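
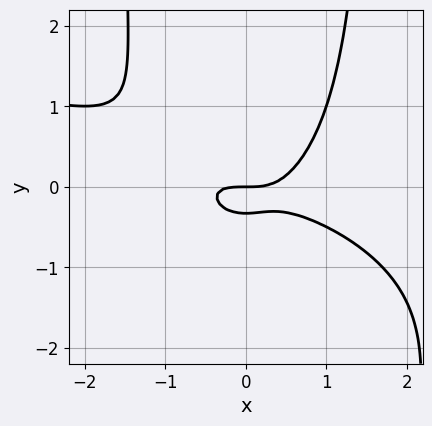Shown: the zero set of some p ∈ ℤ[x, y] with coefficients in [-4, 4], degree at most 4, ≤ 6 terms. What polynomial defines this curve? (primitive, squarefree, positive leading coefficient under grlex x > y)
Degree: no degree-3 curve has this shape, so deg p = 4.
Checking where it meets the axes: it crosses the y-axis at the gridline y = 0; one x-axis crossing is at x = 0.
The integer polynomial consistent with all of this is the stated p.

x^2*y^2 + x^3 + 2*x^2*y - 3*y^2 - y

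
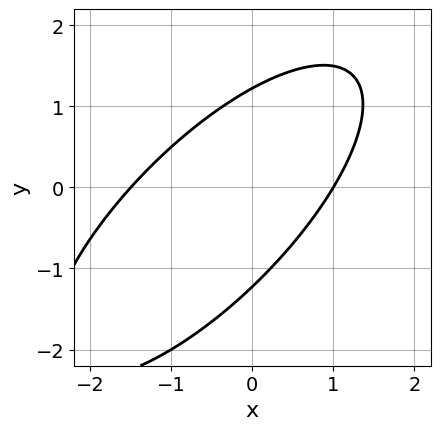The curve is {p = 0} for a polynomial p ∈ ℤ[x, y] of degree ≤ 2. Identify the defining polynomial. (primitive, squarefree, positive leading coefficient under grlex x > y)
(a) Degree: the shape is more complex than any degree-1 curve, so deg p = 2.
(b) Against the integer gridlines: it crosses the x-axis at the gridline x = 1.
(c) Together with the visible shape, these determine p as stated.

2*x^2 - 3*x*y + 2*y^2 + x - 3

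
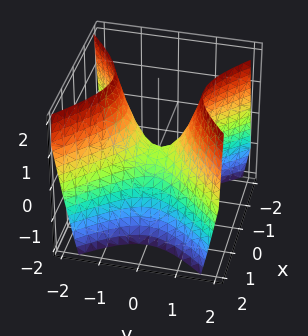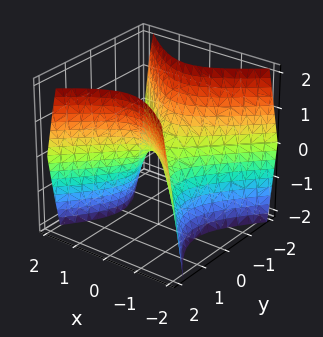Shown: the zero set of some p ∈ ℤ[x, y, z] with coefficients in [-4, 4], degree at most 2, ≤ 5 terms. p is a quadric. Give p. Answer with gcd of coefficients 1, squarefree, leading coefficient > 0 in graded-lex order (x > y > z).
First, deg p = 2. A hyperbolic paraboloid; a quadric.
Next, symmetries: mirror symmetry y ↦ −y ⇒ only even powers of y; the x ↦ −x reflection is a symmetry, so x appears only in even powers.
Next, from the visible intercepts: one x-axis crossing is at x = 0; one y-axis crossing is at y = 0; it crosses the z-axis at the gridline z = 0.
Finally, these observations pin down the coefficients.

3*x^2 - 3*y^2 + 2*z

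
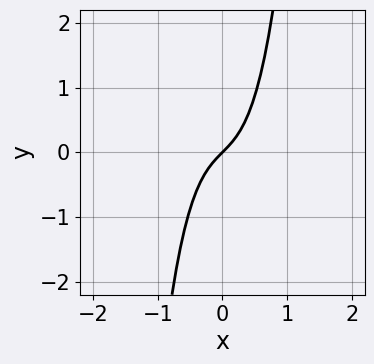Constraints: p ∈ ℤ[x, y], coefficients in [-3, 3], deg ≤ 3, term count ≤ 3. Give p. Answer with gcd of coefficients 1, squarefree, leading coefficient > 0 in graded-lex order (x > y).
3*x^3 + x - y

(a) The degree is 3 — a generic line meets the curve in up to 3 points.
(b) From the axis intercepts and sections: it meets the x-axis at x = 0 (among the integer gridlines); it crosses the y-axis at the gridline y = 0.
(c) Solving for integer coefficients yields p as stated.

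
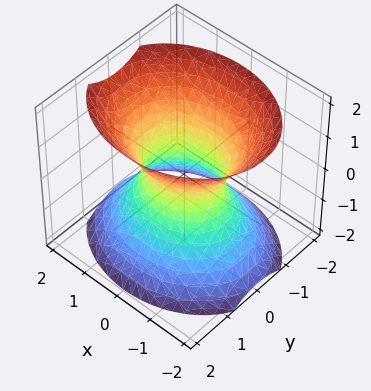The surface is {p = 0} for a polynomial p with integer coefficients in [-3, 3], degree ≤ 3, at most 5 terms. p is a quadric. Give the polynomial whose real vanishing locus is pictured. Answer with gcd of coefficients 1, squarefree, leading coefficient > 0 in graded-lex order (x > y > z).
2*x^2 + 3*y^2 - 2*z^2 - 2

1. deg p = 2.
2. Symmetries: mirror symmetry x ↦ −x ⇒ only even powers of x; the z ↦ −z reflection is a symmetry, so z appears only in even powers; it's symmetric under y → −y, forcing even powers of y.
3. Against the integer gridlines: the surface avoids every integer z-axis point in the box; the x-axis gridline crossings are at x ∈ {-1, 1}.
4. Fitting integer coefficients to these (and the overall shape) gives p.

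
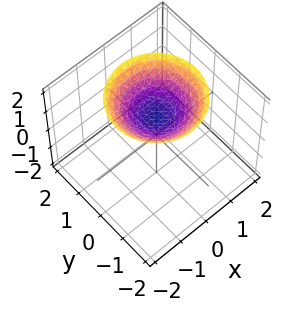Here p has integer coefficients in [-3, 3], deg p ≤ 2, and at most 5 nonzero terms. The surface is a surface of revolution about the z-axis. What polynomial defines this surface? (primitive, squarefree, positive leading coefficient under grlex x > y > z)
x^2 + y^2 - 2*z + 2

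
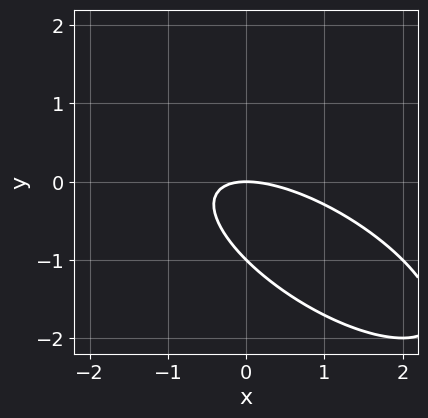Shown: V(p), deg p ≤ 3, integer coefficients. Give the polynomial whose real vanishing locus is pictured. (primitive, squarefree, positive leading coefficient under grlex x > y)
x^2 + 2*x*y + 2*y^2 + 2*y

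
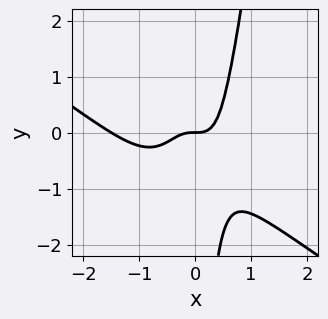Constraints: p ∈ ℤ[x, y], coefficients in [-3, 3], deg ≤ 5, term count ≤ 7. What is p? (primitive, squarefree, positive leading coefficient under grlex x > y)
2*x^4 + 3*x^3*y + 3*x^3 - x*y^2 - y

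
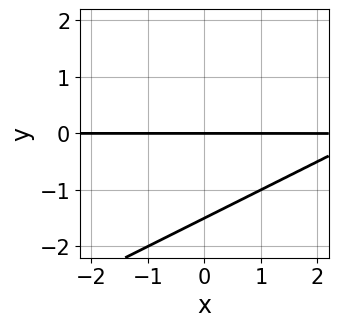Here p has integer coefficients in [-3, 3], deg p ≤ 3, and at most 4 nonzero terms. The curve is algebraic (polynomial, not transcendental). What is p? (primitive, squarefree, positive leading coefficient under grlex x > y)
x*y - 2*y^2 - 3*y

The degree is 2 — no degree-1 curve has this shape.
From the axis intercepts and sections: it meets the y-axis at y = 0 (among the integer gridlines); the visible x-axis segment lies entirely on the curve.
Fitting integer coefficients to these (and the overall shape) gives p.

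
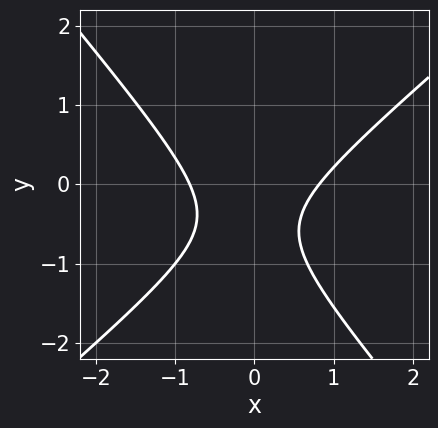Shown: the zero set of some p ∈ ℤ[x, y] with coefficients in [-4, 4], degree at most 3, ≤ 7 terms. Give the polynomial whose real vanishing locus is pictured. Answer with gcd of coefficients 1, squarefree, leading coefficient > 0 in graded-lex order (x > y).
3*x^2 - x*y - 3*y^2 - 3*y - 2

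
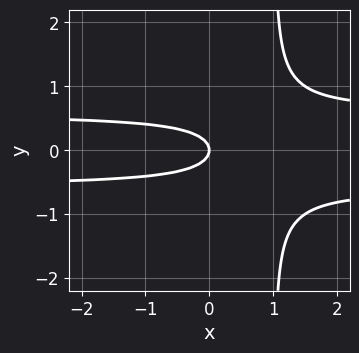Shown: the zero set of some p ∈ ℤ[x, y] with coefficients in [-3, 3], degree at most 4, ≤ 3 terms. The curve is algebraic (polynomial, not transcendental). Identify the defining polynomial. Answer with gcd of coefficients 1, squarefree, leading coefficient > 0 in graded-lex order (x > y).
1. The degree is 3 — a generic line meets the curve in up to 3 points.
2. Symmetries: it's symmetric under y → −y, forcing even powers of y.
3. Against the integer gridlines: it crosses the y-axis at the gridline y = 0; it meets the x-axis at x = 0 (among the integer gridlines).
4. Solving for integer coefficients yields p as stated.

3*x*y^2 - 3*y^2 - x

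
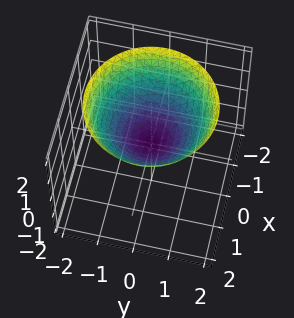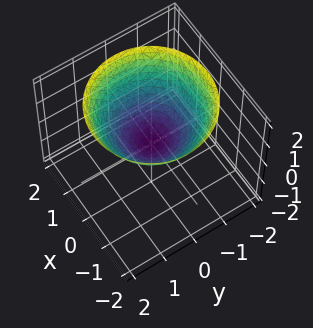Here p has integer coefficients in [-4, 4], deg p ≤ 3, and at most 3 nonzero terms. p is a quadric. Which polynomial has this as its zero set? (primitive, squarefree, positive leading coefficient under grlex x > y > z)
2*x^2 + 2*y^2 - 3*z

First, degree: a paraboloid; a quadric, so deg p = 2.
Next, symmetries: rotational symmetry about the z-axis ⇒ p depends on x, y only through x² + y².
Next, checking where it meets the axes: it meets the x-axis at x = 0 (among the integer gridlines); a circular section at z = 1 has radius between 1 and 2; it meets the z-axis at z = 0 (among the integer gridlines).
Finally, fitting integer coefficients to these (and the overall shape) gives p.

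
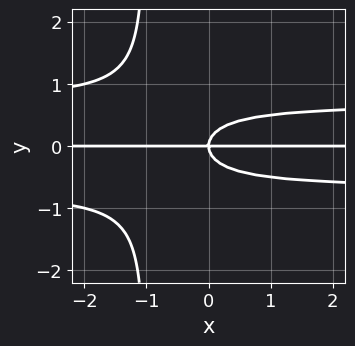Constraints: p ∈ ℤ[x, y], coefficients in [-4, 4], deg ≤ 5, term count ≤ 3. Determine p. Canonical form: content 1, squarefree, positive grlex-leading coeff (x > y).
2*x*y^3 + 2*y^3 - x*y

(a) deg p = 4. No degree-3 curve has this shape.
(b) Checking where it meets the axes: the visible x-axis segment lies entirely on the curve; it meets the y-axis at y = 0 (among the integer gridlines).
(c) Matching integer coefficients to the picture gives p.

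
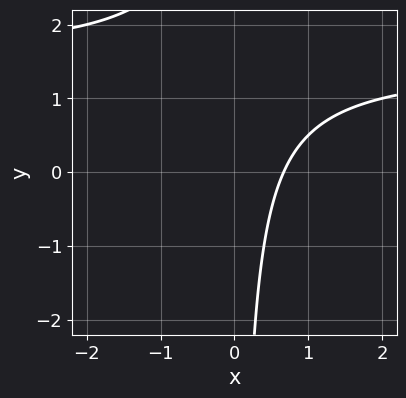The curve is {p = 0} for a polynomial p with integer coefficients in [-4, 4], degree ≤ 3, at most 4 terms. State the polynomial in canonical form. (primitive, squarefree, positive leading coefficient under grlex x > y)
(a) The degree is 2 — the shape is more complex than any degree-1 curve.
(b) From the axis intercepts and sections: no y-intercept at any integer in the box.
(c) Fitting integer coefficients to these (and the overall shape) gives p.

2*x*y - 3*x + 2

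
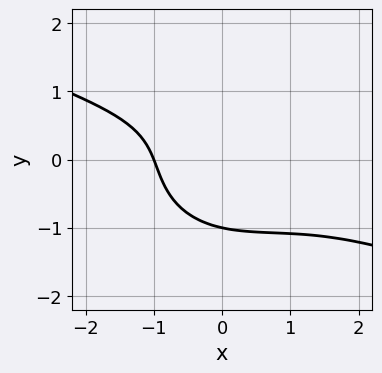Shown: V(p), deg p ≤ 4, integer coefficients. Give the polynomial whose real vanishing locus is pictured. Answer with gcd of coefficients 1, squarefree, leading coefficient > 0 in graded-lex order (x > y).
x^3 + 2*x^2*y + 3*y^3 + 2*x + 3

(a) deg p = 3. A generic line meets the curve in up to 3 points.
(b) Reading off the gridlines: it crosses the y-axis at the gridline y = -1; it crosses the x-axis at the gridline x = -1.
(c) Fitting integer coefficients to these (and the overall shape) gives p.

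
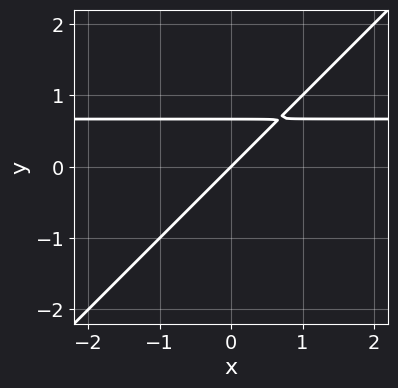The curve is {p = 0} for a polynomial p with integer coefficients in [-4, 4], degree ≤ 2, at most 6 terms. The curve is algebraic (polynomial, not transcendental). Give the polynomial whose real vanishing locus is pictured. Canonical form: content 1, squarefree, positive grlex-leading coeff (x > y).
3*x*y - 3*y^2 - 2*x + 2*y

The degree is 2 — no degree-1 curve has this shape.
From the axis intercepts and sections: it meets the x-axis at x = 0 (among the integer gridlines); it crosses the y-axis at the gridline y = 0.
Assembling these constraints gives the stated polynomial.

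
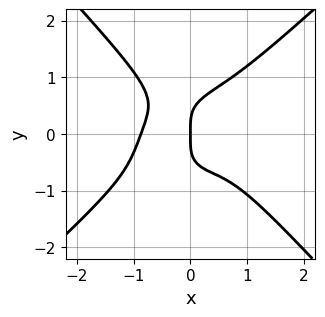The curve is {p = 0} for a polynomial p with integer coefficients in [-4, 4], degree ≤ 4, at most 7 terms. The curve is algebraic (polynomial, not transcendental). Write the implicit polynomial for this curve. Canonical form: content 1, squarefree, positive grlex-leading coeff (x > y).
3*x^4 - x^3*y - 3*y^4 + 2*x^2*y + 2*x

deg p = 4.
Reading off the gridlines: one x-axis crossing is at x = 0; it crosses the y-axis at the gridline y = 0.
Solving for integer coefficients yields p as stated.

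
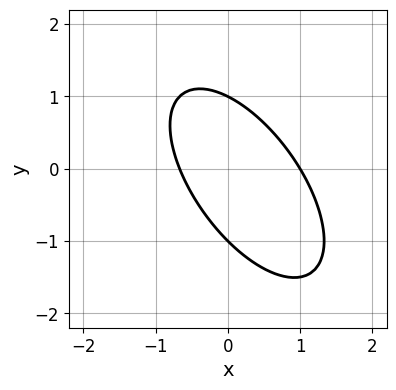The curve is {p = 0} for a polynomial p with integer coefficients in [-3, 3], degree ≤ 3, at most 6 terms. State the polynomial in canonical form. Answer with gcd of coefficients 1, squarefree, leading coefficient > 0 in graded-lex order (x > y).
3*x^2 + 3*x*y + 2*y^2 - x - 2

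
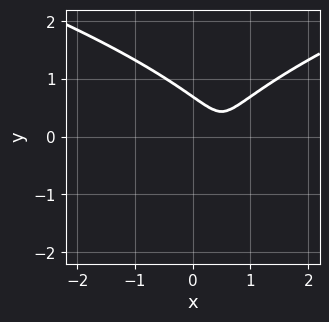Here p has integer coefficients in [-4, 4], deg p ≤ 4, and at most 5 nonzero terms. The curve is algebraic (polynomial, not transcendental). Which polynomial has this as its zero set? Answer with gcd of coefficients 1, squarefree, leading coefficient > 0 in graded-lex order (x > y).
3*y^3 - 3*x^2 + 3*x - 1

The degree is 3 — the shape is more complex than any degree-2 curve.
Checking where it meets the axes: the curve avoids every integer x-axis point in the box.
Assembling these constraints gives the stated polynomial.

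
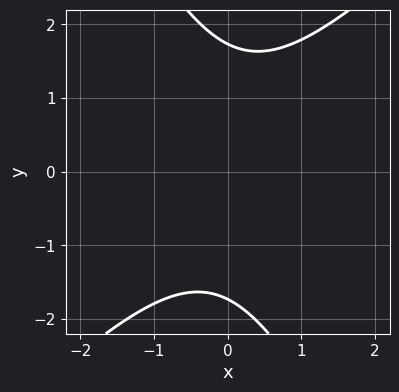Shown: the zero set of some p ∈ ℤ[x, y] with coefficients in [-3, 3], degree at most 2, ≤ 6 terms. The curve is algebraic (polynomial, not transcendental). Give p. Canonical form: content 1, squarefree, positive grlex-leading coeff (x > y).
2*x^2 - x*y - y^2 + 3

(a) deg p = 2. A generic line meets the curve in up to 2 points.
(b) Reading off the gridlines: no x-intercept at any integer in the box.
(c) The integer polynomial consistent with all of this is the stated p.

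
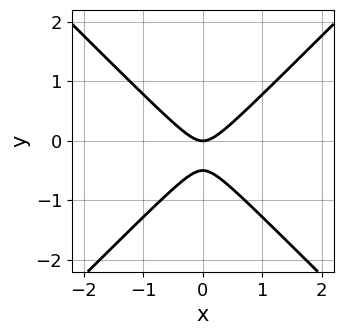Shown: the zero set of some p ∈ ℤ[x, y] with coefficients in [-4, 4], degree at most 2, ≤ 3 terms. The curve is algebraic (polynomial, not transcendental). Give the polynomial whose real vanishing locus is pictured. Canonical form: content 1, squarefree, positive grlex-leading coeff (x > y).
2*x^2 - 2*y^2 - y

First, degree: a generic line meets the curve in up to 2 points, so deg p = 2.
Then, symmetries: it's symmetric under x → −x, forcing even powers of x.
Then, reading off the gridlines: it crosses the x-axis at the gridline x = 0; one y-axis crossing is at y = 0.
Finally, these observations pin down the coefficients.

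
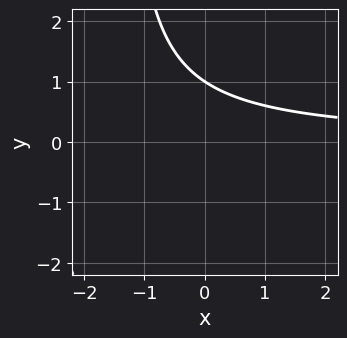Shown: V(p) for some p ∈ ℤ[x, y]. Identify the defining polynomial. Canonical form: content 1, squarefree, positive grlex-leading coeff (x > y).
(a) deg p = 2. The shape is more complex than any degree-1 curve.
(b) Observable constraints: one y-axis crossing is at y = 1; it misses every integer gridline on the x-axis.
(c) Together with the visible shape, these determine p as stated.

2*x*y + 3*y - 3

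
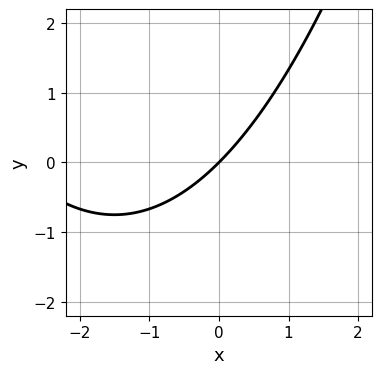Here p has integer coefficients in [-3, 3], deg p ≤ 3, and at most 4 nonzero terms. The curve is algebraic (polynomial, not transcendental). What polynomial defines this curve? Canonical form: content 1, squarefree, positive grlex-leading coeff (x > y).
deg p = 2.
From the visible intercepts: it meets the x-axis at x = 0 (among the integer gridlines); it crosses the y-axis at the gridline y = 0.
Putting this together gives p.

x^2 + 3*x - 3*y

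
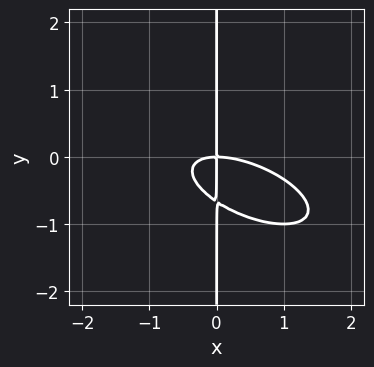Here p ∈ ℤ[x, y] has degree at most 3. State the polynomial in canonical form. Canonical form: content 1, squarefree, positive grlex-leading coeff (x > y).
(a) The degree is 3 — the shape is more complex than any degree-2 curve.
(b) Against the integer gridlines: it crosses the x-axis at the gridline x = 0; every point of the y-axis in the box is on the curve.
(c) Solving for integer coefficients yields p as stated.

x^3 + 2*x^2*y + 3*x*y^2 + 2*x*y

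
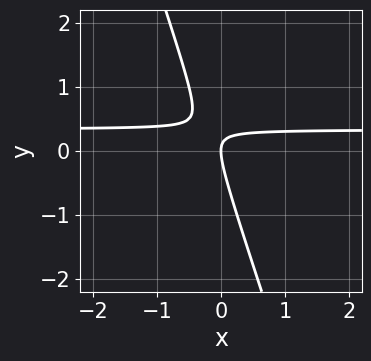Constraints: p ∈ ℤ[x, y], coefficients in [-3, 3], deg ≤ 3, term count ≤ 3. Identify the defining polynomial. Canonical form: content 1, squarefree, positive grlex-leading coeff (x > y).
1. deg p = 2.
2. From the axis intercepts and sections: one y-axis crossing is at y = 0; it crosses the x-axis at the gridline x = 0.
3. Putting this together gives p.

3*x*y + y^2 - x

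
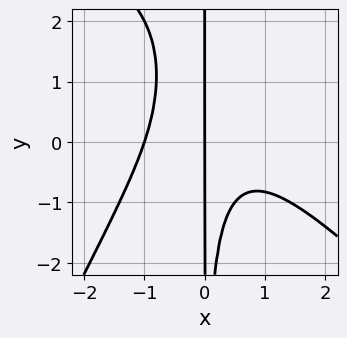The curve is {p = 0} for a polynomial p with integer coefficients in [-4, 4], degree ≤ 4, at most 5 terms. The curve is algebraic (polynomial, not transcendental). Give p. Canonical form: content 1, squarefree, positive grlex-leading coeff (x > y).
First, deg p = 4.
Next, from the visible intercepts: the x-axis gridline crossings are at x ∈ {-1, 0}; the visible y-axis segment lies entirely on the curve.
Finally, matching integer coefficients to the picture gives p.

2*x^4 + x^3*y - x^2*y^2 + 3*x^2*y + 2*x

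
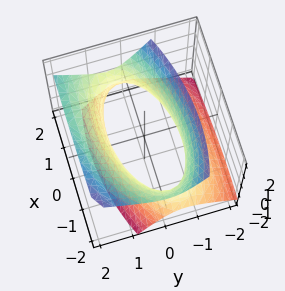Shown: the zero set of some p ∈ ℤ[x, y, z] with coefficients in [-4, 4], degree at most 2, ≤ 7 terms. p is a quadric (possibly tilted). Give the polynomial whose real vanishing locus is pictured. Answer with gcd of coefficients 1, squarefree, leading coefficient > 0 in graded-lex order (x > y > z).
x^2 - x*y + 3*y^2 - 2*y*z - 2*z^2 - 3

1. The degree is 2 — the shape is more complex than any degree-1 surface.
2. Observable constraints: among the integer gridlines, it crosses the y-axis at y ∈ {-1, 1}; no z-intercept at any integer in the box.
3. Matching integer coefficients to the picture gives p.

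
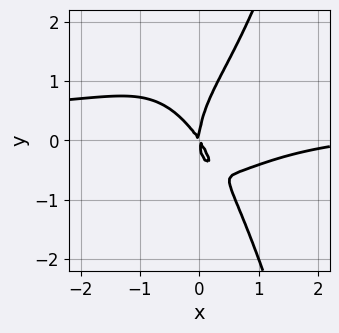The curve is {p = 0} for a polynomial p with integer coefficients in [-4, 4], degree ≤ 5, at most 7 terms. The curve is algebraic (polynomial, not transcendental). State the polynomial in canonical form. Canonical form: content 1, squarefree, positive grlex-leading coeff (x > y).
3*x^3*y - x^3 - y^3 + 3*x^2 + 2*x*y

(a) deg p = 4. A generic line meets the curve in up to 4 points.
(b) Observable constraints: it crosses the y-axis at the gridline y = 0; it crosses the x-axis at the gridline x = 0.
(c) Together with the visible shape, these determine p as stated.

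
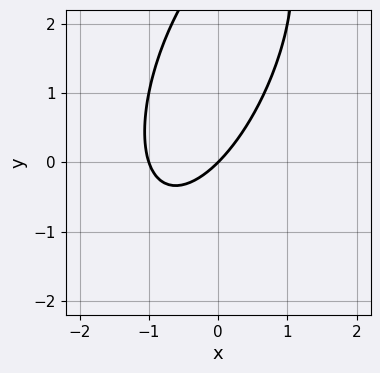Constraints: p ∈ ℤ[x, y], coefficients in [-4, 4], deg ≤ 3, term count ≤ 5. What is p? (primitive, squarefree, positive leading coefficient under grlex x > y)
(a) deg p = 2. No degree-1 curve has this shape.
(b) Observable constraints: among the integer gridlines, it crosses the x-axis at x ∈ {-1, 0}; it meets the y-axis at y = 0 (among the integer gridlines).
(c) Assembling these constraints gives the stated polynomial.

3*x^2 - 2*x*y + y^2 + 3*x - 3*y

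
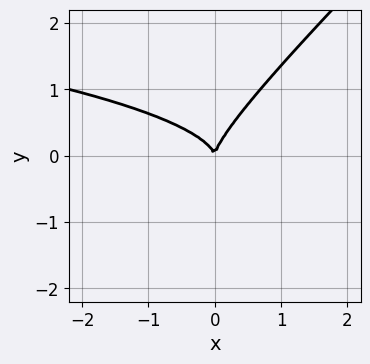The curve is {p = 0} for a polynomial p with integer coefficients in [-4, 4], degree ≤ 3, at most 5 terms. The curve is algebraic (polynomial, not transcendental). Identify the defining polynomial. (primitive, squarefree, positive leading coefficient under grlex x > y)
3*x*y^2 - 3*y^3 + 2*x^2

1. Degree: a generic line meets the curve in up to 3 points, so deg p = 3.
2. Observable constraints: one x-axis crossing is at x = 0; it crosses the y-axis at the gridline y = 0.
3. Assembling these constraints gives the stated polynomial.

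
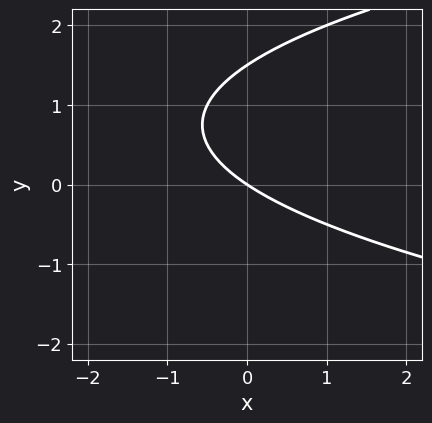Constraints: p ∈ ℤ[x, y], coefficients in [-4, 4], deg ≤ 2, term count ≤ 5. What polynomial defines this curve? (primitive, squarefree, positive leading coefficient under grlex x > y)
First, degree: the shape is more complex than any degree-1 curve, so deg p = 2.
Next, against the integer gridlines: it meets the y-axis at y = 0 (among the integer gridlines); it meets the x-axis at x = 0 (among the integer gridlines).
Finally, matching integer coefficients to the picture gives p.

2*y^2 - 2*x - 3*y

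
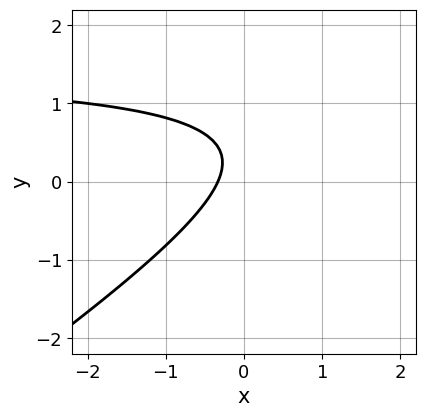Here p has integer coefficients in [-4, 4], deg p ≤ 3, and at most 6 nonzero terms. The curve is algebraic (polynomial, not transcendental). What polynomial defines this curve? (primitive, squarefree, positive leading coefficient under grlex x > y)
2*x*y - 3*y^2 - 3*x + 2*y - 1

(a) deg p = 2. No degree-1 curve has this shape.
(b) Against the integer gridlines: it misses every integer gridline on the y-axis.
(c) Matching integer coefficients to the picture gives p.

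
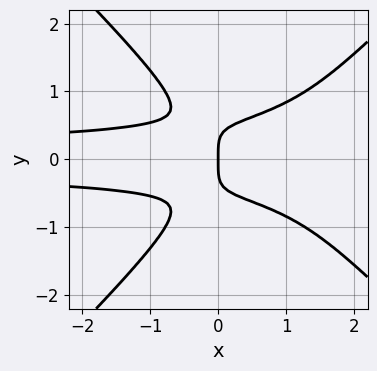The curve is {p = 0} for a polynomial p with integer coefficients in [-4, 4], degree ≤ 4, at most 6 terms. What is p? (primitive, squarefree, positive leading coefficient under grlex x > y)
2*x^2*y^2 - 2*y^4 - 2*x*y^2 + x

(a) Degree: the shape is more complex than any degree-3 curve, so deg p = 4.
(b) Symmetries: it's symmetric under y → −y, forcing even powers of y.
(c) From the axis intercepts and sections: one y-axis crossing is at y = 0; one x-axis crossing is at x = 0.
(d) Assembling these constraints gives the stated polynomial.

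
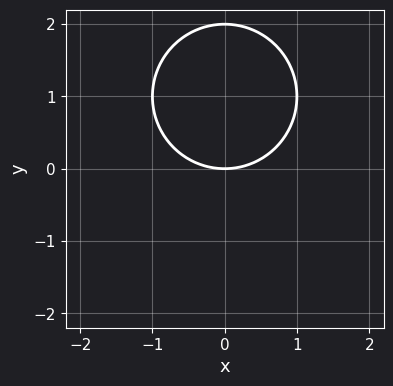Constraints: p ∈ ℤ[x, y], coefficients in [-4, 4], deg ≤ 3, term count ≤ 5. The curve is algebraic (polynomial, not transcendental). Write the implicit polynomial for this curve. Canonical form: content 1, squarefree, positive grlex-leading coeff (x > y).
The degree is 2 — the shape is more complex than any degree-1 curve.
Symmetries: the x ↦ −x reflection is a symmetry, so x appears only in even powers.
From the visible intercepts: one x-axis crossing is at x = 0; the y-axis gridline crossings are at y ∈ {0, 2}.
Putting this together gives p.

x^2 + y^2 - 2*y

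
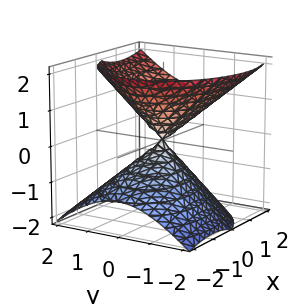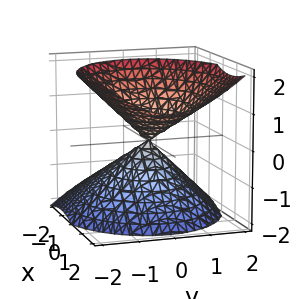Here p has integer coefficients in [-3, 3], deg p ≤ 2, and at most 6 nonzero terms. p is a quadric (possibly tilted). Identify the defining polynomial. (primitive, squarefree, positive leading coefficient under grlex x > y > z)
The degree is 2 — no degree-1 surface has this shape.
Reading off the gridlines: it meets the y-axis at y = 0 (among the integer gridlines); one z-axis crossing is at z = 0.
Putting this together gives p.

2*x^2 - 2*x*z + 3*y^2 - 3*z^2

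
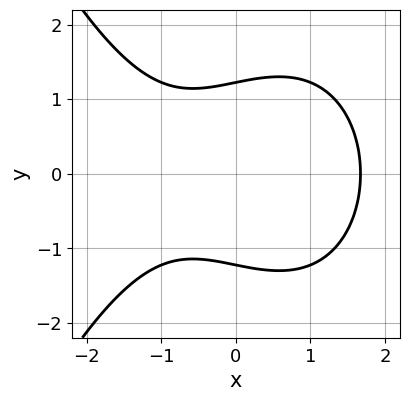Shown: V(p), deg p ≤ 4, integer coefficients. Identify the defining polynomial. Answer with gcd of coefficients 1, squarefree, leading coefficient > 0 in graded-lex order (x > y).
x^3 + 2*y^2 - x - 3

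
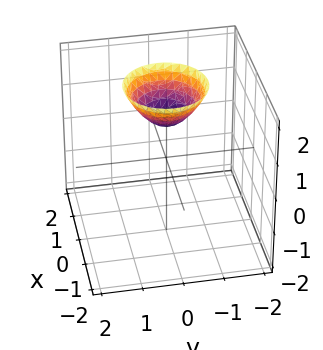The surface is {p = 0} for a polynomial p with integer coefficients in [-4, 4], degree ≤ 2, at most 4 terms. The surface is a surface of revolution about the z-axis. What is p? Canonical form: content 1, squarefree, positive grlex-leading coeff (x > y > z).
1. deg p = 2. No degree-1 surface has this shape.
2. Symmetry: every cross-section ⟂ z is a circle, so x, y appear only via x² + y².
3. Reading off the gridlines: no y-intercept at any integer in the box; a circular section at z = 2 has radius exactly 1.
4. The integer polynomial consistent with all of this is the stated p. Check: (0, 0, 1) on the z-axis lies on the surface, and p(0, 0, 1) = 0. ✓

x^2 + y^2 - z + 1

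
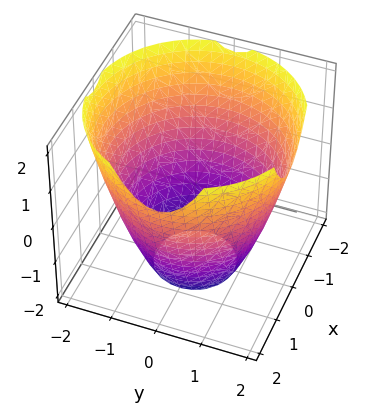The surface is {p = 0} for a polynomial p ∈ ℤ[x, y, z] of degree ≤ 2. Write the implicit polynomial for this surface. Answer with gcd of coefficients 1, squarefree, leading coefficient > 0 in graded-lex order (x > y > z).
First, the degree is 2 — the shape is more complex than any degree-1 surface.
Then, symmetries: rotational symmetry about the z-axis ⇒ p depends on x, y only through x² + y².
Next, against the integer gridlines: a circular section at z = -2 has radius exactly 1; the surface avoids every integer z-axis point in the box.
Finally, assembling these constraints gives the stated polynomial.

x^2 + y^2 - z - 3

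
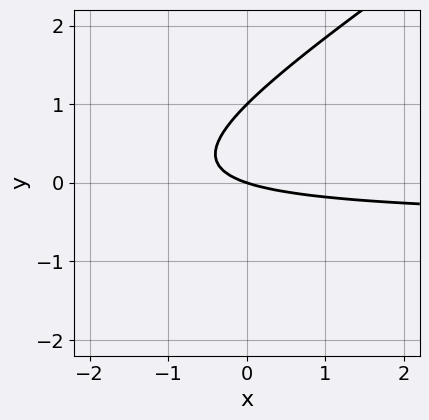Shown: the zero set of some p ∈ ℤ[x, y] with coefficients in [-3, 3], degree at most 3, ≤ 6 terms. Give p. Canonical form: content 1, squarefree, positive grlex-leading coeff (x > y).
First, deg p = 2.
Next, checking where it meets the axes: it meets the x-axis at x = 0 (among the integer gridlines); among the integer gridlines, it crosses the y-axis at y ∈ {0, 1}.
Finally, these observations pin down the coefficients.

2*x*y - 3*y^2 + x + 3*y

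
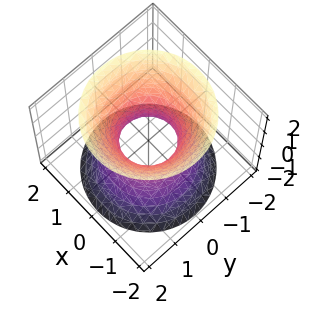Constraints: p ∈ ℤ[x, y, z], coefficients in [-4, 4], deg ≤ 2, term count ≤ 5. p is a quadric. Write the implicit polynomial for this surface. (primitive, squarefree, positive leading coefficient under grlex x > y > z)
3*x^2 + 3*y^2 - 2*z^2 - 2

(a) Degree: an hourglass — one-sheet hyperboloid; a quadric, so deg p = 2.
(b) Symmetries: every cross-section ⟂ z is a circle, so x, y appear only via x² + y²; the z ↦ −z reflection is a symmetry, so z appears only in even powers.
(c) From the visible intercepts: a circular section at z = 1 has radius between 1 and 2; the surface avoids every integer z-axis point in the box.
(d) Solving for integer coefficients yields p as stated.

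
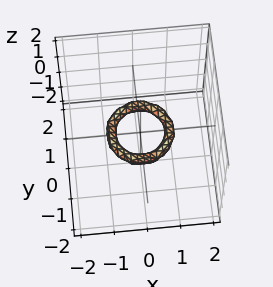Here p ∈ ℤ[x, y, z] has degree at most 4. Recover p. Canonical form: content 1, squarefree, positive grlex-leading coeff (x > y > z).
2*x^4 + 4*x^2*y^2 + 2*y^4 - 3*x^2 - 3*y^2 + 3*z^2 + 1

First, deg p = 4.
Next, symmetries: rotational symmetry about the z-axis ⇒ p depends on x, y only through x² + y².
Next, against the integer gridlines: among the integer gridlines, it crosses the x-axis at x ∈ {-1, 1}; the y-axis gridline crossings are at y ∈ {-1, 1}; a circular section at z = 0 has radius between 0 and 1; no z-intercept at any integer in the box.
Finally, these observations pin down the coefficients.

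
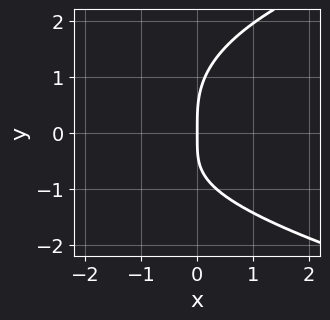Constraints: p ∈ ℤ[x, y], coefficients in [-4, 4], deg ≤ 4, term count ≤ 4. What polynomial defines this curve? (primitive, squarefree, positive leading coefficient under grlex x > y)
1. deg p = 4. A generic line meets the curve in up to 4 points.
2. Observable constraints: one x-axis crossing is at x = 0; it crosses the y-axis at the gridline y = 0.
3. Together with the visible shape, these determine p as stated.

y^4 - 2*x*y^2 - 2*x*y - 3*x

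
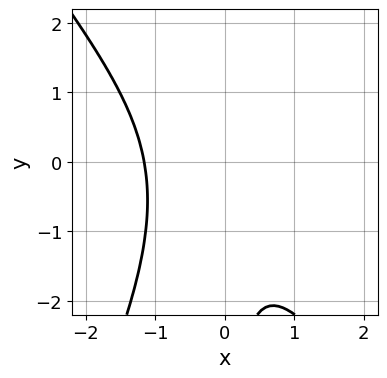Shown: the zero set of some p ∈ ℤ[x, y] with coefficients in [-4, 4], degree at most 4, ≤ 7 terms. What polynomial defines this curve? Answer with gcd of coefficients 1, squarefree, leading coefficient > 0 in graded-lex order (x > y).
1. deg p = 3. The shape is more complex than any degree-2 curve.
2. Checking where it meets the axes: the curve avoids every integer y-axis point in the box.
3. Putting this together gives p.

3*x^3 + x^2*y - x*y^2 + 2*x^2 + 2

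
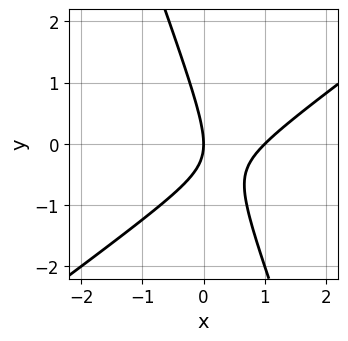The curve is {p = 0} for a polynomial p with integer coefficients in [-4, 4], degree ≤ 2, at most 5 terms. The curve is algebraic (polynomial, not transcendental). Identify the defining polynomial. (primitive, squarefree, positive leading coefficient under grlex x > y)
2*x^2 - 2*x*y - y^2 - 2*x

The degree is 2 — the shape is more complex than any degree-1 curve.
From the visible intercepts: it crosses the y-axis at the gridline y = 0; among the integer gridlines, it crosses the x-axis at x ∈ {0, 1}.
Assembling these constraints gives the stated polynomial.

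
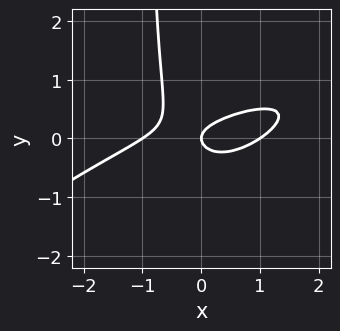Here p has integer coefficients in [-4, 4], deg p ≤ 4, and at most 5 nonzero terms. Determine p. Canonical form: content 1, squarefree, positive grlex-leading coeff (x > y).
x^3 - 3*x^2*y + 3*x*y^2 + 3*y^2 - x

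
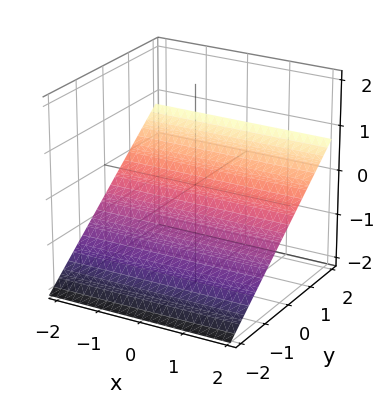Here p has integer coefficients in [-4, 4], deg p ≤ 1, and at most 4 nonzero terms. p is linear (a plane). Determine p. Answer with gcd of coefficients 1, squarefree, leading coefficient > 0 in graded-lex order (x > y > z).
2*y - 3*z - 2

(a) deg p = 1. Every cross-section is a straight line — this is a plane.
(b) Checking where it meets the axes: the surface avoids every integer x-axis point in the box; it crosses the y-axis at the gridline y = 1.
(c) These observations pin down the coefficients.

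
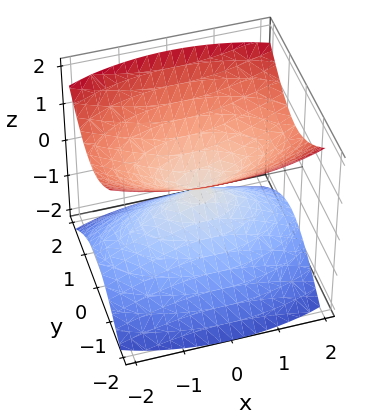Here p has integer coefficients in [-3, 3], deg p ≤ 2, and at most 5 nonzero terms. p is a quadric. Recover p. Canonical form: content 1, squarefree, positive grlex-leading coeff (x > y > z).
x^2 + 3*y^2 - 3*z^2

1. The picture has 2 separate pieces.
2. Degree: two nappes meeting at a single point; a quadric, so deg p = 2.
3. Symmetries: mirror symmetry z ↦ −z ⇒ only even powers of z; mirror symmetry y ↦ −y ⇒ only even powers of y; the x ↦ −x reflection is a symmetry, so x appears only in even powers.
4. From the axis intercepts and sections: one z-axis crossing is at z = 0; one x-axis crossing is at x = 0; it meets the y-axis at y = 0 (among the integer gridlines).
5. Together with the visible shape, these determine p as stated.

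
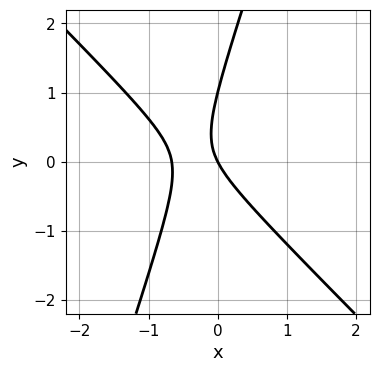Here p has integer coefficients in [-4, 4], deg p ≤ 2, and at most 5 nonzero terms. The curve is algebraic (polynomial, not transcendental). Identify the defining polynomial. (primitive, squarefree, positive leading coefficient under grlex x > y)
3*x^2 + 2*x*y - y^2 + 2*x + y

(a) deg p = 2.
(b) From the visible intercepts: among the integer gridlines, it crosses the y-axis at y ∈ {0, 1}; it meets the x-axis at x = 0 (among the integer gridlines).
(c) Assembling these constraints gives the stated polynomial.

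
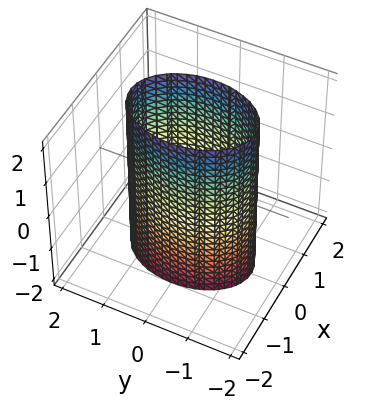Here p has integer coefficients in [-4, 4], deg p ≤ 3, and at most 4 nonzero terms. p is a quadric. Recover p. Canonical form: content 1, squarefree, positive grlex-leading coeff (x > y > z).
1. deg p = 2.
2. Symmetries: mirror symmetry y ↦ −y ⇒ only even powers of y; the z ↦ −z reflection is a symmetry, so z appears only in even powers; mirror symmetry x ↦ −x ⇒ only even powers of x.
3. From the visible intercepts: the x-axis gridline crossings are at x ∈ {-1, 1}; no z-intercept at any integer in the box.
4. Assembling these constraints gives the stated polynomial.

2*x^2 + y^2 - 2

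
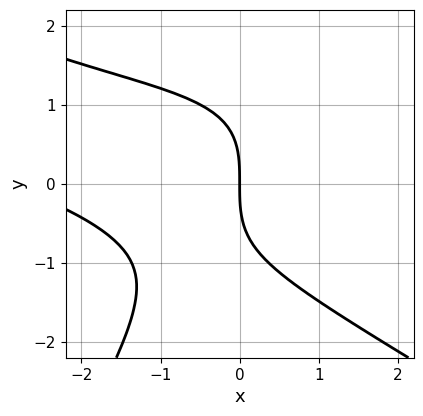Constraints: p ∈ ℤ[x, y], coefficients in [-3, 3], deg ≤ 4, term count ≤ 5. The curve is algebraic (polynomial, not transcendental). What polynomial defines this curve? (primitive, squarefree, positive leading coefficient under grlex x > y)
x^2*y + x*y^2 - y^3 - x^2 - 3*x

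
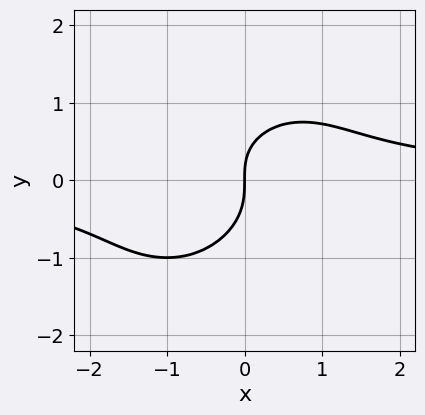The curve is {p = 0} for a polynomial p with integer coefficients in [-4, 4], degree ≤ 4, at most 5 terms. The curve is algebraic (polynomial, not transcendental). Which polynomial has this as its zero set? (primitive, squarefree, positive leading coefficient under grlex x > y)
3*x^2*y - 2*x*y^2 + 3*y^3 + x*y - 3*x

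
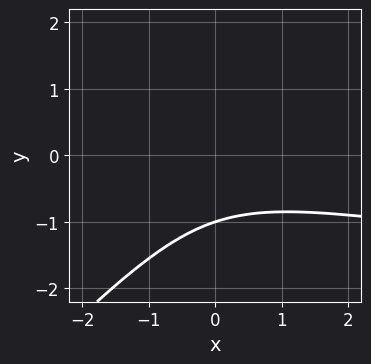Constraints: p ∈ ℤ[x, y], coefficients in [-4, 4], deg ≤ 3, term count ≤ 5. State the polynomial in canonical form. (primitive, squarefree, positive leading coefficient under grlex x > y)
deg p = 3. The shape is more complex than any degree-2 curve.
From the axis intercepts and sections: one y-axis crossing is at y = -1; no x-intercept at any integer in the box.
These observations pin down the coefficients.

3*x*y^2 - 3*y^3 - x^2 - 3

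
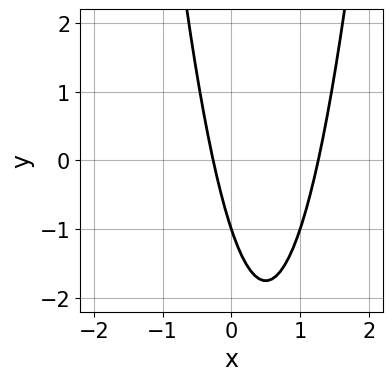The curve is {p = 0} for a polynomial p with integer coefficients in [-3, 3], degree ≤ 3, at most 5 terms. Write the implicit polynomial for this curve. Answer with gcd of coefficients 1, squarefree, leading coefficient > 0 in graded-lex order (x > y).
3*x^2 - 3*x - y - 1

deg p = 2.
Observable constraints: one y-axis crossing is at y = -1.
These observations pin down the coefficients.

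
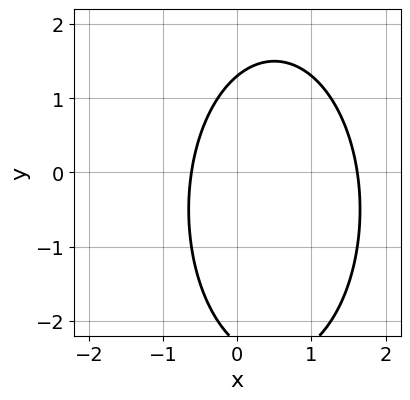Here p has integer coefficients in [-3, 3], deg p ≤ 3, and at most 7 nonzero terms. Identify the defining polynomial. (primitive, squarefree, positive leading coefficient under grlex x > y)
3*x^2 + y^2 - 3*x + y - 3

(a) deg p = 2. A generic line meets the curve in up to 2 points.
(b) Solving for integer coefficients yields p as stated.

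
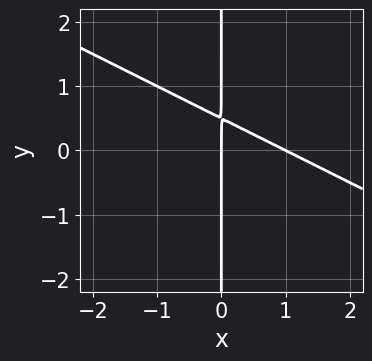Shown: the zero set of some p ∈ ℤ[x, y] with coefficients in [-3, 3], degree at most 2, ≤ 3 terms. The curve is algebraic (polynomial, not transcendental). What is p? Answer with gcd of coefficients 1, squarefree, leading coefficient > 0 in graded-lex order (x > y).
x^2 + 2*x*y - x

Degree: a generic line meets the curve in up to 2 points, so deg p = 2.
Reading off the gridlines: every point of the y-axis in the box is on the curve; among the integer gridlines, it crosses the x-axis at x ∈ {0, 1}.
Solving for integer coefficients yields p as stated.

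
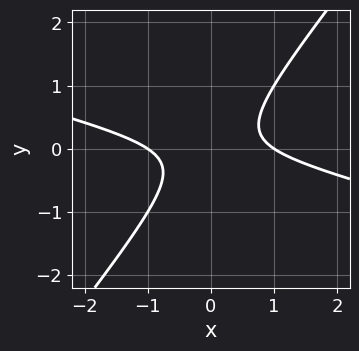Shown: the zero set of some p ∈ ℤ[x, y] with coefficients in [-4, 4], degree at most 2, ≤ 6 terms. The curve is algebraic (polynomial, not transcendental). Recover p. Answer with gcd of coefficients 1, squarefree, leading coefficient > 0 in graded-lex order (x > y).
x^2 + 3*x*y - 3*y^2 - 1

(a) Degree: the shape is more complex than any degree-1 curve, so deg p = 2.
(b) Observable constraints: the x-axis gridline crossings are at x ∈ {-1, 1}; it misses every integer gridline on the y-axis.
(c) Assembling these constraints gives the stated polynomial.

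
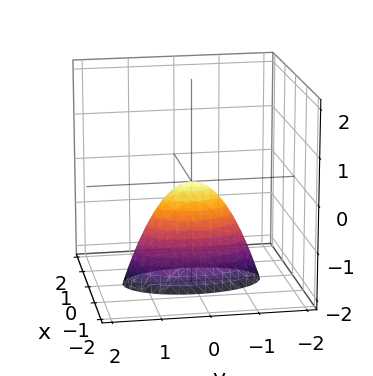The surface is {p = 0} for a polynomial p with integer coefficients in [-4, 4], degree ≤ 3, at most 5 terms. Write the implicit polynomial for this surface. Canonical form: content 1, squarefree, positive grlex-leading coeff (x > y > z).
1. Degree: a single bowl opening along one axis; a quadric, so deg p = 2.
2. Symmetries: it's symmetric under x → −x, forcing even powers of x; mirror symmetry y ↦ −y ⇒ only even powers of y.
3. Reading off the gridlines: it crosses the z-axis at the gridline z = 0; one x-axis crossing is at x = 0; one y-axis crossing is at y = 0.
4. The integer polynomial consistent with all of this is the stated p.

3*x^2 + y^2 + z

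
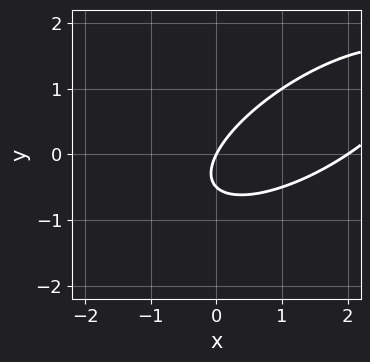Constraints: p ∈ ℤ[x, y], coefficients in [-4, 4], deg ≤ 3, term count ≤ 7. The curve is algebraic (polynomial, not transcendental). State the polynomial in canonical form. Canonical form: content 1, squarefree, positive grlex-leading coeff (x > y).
First, deg p = 2. The shape is more complex than any degree-1 curve.
Next, from the axis intercepts and sections: it crosses the y-axis at the gridline y = 0; among the integer gridlines, it crosses the x-axis at x ∈ {0, 2}.
Finally, together with the visible shape, these determine p as stated.

x^2 - 2*x*y + 2*y^2 - 2*x + y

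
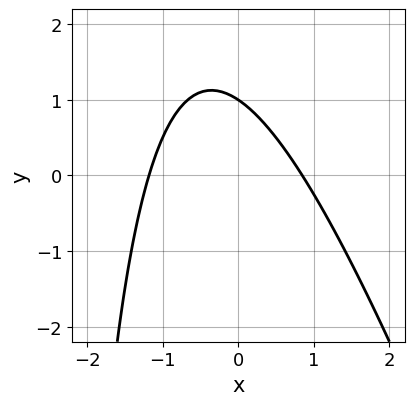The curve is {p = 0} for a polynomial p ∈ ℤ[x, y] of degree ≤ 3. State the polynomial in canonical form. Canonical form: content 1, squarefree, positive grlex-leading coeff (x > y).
3*x^2 + x*y + x + 3*y - 3

deg p = 2. The shape is more complex than any degree-1 curve.
From the axis intercepts and sections: it meets the y-axis at y = 1 (among the integer gridlines).
Fitting integer coefficients to these (and the overall shape) gives p.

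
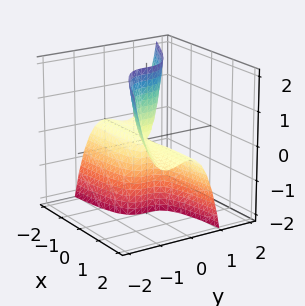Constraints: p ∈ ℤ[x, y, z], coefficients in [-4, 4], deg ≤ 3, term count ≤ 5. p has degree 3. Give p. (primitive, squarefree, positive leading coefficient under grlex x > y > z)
x*y^2 + 2*y^3 + x*z

First, degree: the shape is more complex than any degree-2 surface, so deg p = 3.
Then, checking where it meets the axes: the visible z-axis segment lies entirely on the surface; it meets the y-axis at y = 0 (among the integer gridlines).
Finally, putting this together gives p.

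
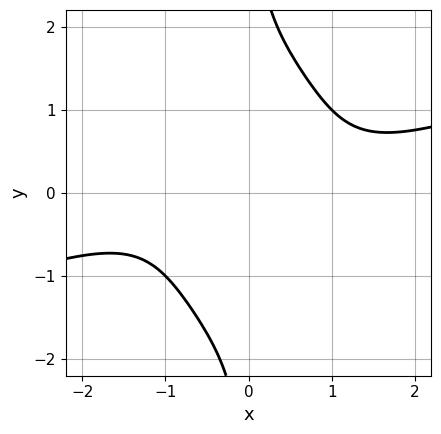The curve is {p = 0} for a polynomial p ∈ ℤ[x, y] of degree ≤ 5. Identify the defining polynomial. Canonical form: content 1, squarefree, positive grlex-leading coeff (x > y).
x^4 - 3*x^3*y - x*y^3 + 3

(a) The degree is 4 — a generic line meets the curve in up to 4 points.
(b) From the axis intercepts and sections: no x-intercept at any integer in the box; it misses every integer gridline on the y-axis.
(c) Putting this together gives p.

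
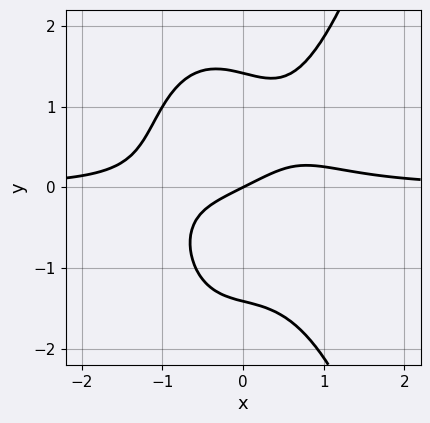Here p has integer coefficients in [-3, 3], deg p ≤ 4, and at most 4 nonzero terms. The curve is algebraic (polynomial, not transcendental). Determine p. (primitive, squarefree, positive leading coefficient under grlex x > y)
2*x^3*y - y^3 - x + 2*y

The degree is 4 — no degree-3 curve has this shape.
Reading off the gridlines: it meets the x-axis at x = 0 (among the integer gridlines); it meets the y-axis at y = 0 (among the integer gridlines).
Fitting integer coefficients to these (and the overall shape) gives p.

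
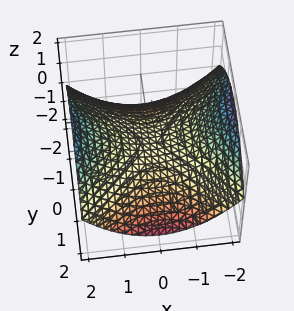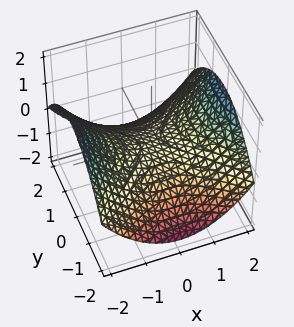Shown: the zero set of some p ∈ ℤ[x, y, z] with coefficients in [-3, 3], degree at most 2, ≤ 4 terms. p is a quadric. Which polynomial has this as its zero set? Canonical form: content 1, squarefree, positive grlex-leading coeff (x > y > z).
First, degree: a saddle surface; a quadric, so deg p = 2.
Then, symmetries: mirror symmetry y ↦ −y ⇒ only even powers of y; it's symmetric under x → −x, forcing even powers of x.
Then, reading off the gridlines: one x-axis crossing is at x = 0; one z-axis crossing is at z = 0.
Finally, together with the visible shape, these determine p as stated.

x^2 - y^2 - 3*z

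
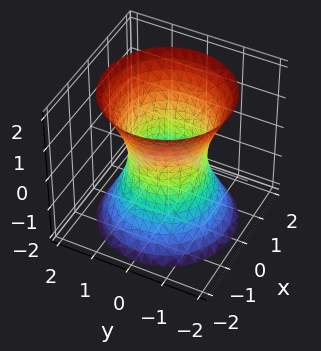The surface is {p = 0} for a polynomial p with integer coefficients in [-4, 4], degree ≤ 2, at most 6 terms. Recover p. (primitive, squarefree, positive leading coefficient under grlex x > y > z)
2*x^2 + 2*y^2 - z^2 - 2

First, degree: an hourglass — one-sheet hyperboloid; a quadric, so deg p = 2.
Then, symmetries: mirror symmetry z ↦ −z ⇒ only even powers of z; rotational symmetry about the z-axis ⇒ p depends on x, y only through x² + y².
Next, observable constraints: it misses every integer gridline on the z-axis; the x-axis gridline crossings are at x ∈ {-1, 1}; among the integer gridlines, it crosses the y-axis at y ∈ {-1, 1}.
Finally, solving for integer coefficients yields p as stated.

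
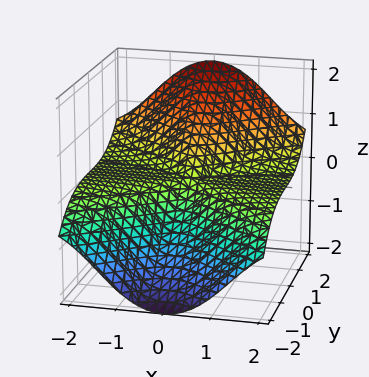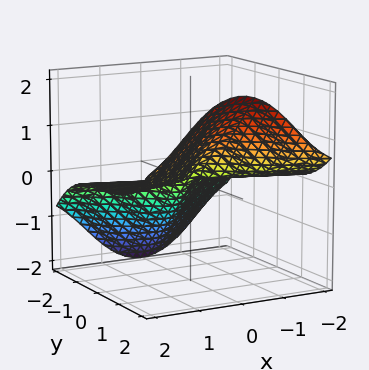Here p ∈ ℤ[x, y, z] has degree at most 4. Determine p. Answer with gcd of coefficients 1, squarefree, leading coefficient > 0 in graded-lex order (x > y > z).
3*x^2*z - y^3 + z^3

(a) The degree is 3 — the shape is more complex than any degree-2 surface.
(b) Observable constraints: one y-axis crossing is at y = 0; the visible x-axis segment lies entirely on the surface; it meets the z-axis at z = 0 (among the integer gridlines).
(c) Together with the visible shape, these determine p as stated.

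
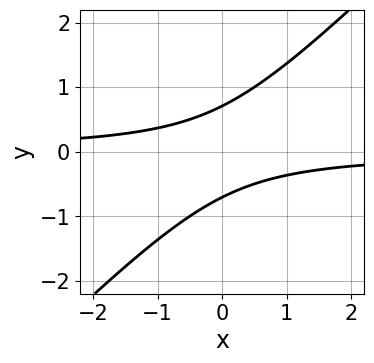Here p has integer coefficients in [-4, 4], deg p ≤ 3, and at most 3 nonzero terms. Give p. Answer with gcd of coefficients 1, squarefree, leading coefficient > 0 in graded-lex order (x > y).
2*x*y - 2*y^2 + 1

(a) deg p = 2.
(b) Checking where it meets the axes: it misses every integer gridline on the x-axis.
(c) Solving for integer coefficients yields p as stated.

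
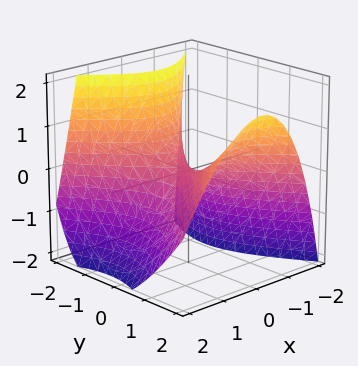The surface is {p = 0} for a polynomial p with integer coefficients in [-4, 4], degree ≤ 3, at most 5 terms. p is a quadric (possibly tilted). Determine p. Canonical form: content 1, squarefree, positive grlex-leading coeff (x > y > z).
Degree: the shape is more complex than any degree-1 surface, so deg p = 2.
Reading off the gridlines: it meets the z-axis at z = 0 (among the integer gridlines); one y-axis crossing is at y = 0.
Fitting integer coefficients to these (and the overall shape) gives p.

3*x^2 + x*z - 2*y^2 + y*z + 3*z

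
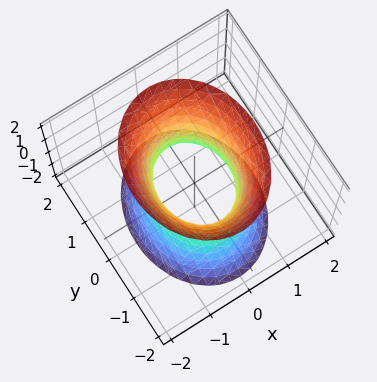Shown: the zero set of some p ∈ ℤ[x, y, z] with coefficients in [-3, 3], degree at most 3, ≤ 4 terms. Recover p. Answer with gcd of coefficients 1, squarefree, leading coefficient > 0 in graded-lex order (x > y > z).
First, the degree is 2 — one connected sheet with a waist; a quadric.
Then, symmetries: mirror symmetry x ↦ −x ⇒ only even powers of x; it's symmetric under z → −z, forcing even powers of z; the y ↦ −y reflection is a symmetry, so y appears only in even powers.
Then, from the visible intercepts: the surface avoids every integer z-axis point in the box; the y-axis gridline crossings are at y ∈ {-1, 1}.
Finally, putting this together gives p.

3*x^2 + 2*y^2 - z^2 - 2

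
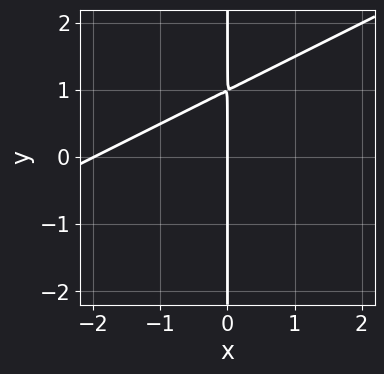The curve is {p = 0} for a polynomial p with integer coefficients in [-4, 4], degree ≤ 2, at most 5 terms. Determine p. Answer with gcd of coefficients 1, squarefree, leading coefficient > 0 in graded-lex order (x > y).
deg p = 2. No degree-1 curve has this shape.
From the visible intercepts: the x-axis gridline crossings are at x ∈ {-2, 0}; the visible y-axis segment lies entirely on the curve.
Together with the visible shape, these determine p as stated.

x^2 - 2*x*y + 2*x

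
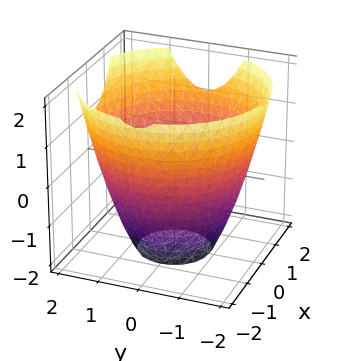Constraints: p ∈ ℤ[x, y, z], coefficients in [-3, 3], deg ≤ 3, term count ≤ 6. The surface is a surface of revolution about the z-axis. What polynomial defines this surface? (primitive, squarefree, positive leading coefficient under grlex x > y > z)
1. Degree: no degree-1 surface has this shape, so deg p = 2.
2. Symmetry: the z-axis is an axis of rotation, so x and y enter only as x² + y².
3. Checking where it meets the axes: a circular section at z = 0 has radius between 1 and 2; the surface avoids every integer z-axis point in the box.
4. Assembling these constraints gives the stated polynomial.

x^2 + y^2 - z - 3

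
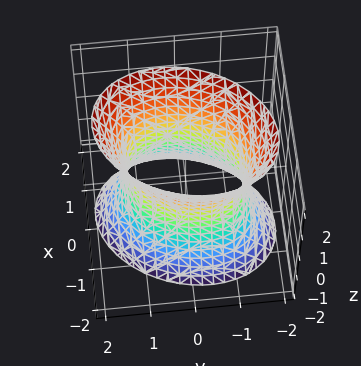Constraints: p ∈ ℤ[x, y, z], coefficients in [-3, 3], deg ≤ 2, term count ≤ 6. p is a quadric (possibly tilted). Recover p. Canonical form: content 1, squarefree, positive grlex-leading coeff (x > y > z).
3*x^2 - x*y + 2*y^2 - z^2 - 3

deg p = 2.
From the axis intercepts and sections: no z-intercept at any integer in the box; the x-axis gridline crossings are at x ∈ {-1, 1}.
These observations pin down the coefficients.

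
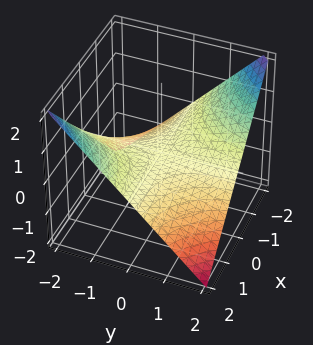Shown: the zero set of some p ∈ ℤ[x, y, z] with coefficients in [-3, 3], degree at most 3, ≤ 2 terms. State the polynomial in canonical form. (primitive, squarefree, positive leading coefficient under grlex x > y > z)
First, the degree is 2 — a saddle surface; a quadric.
Then, from the axis intercepts and sections: it meets the z-axis at z = 0 (among the integer gridlines); every point of the x-axis in the box is on the surface; every point of the y-axis in the box is on the surface.
Finally, putting this together gives p.

x*y + 2*z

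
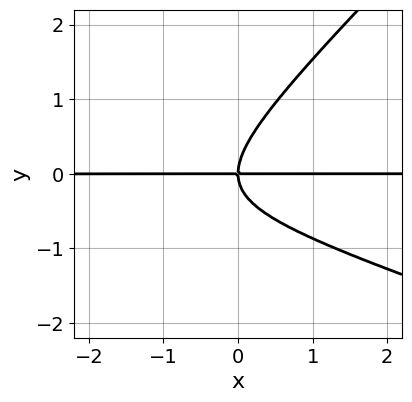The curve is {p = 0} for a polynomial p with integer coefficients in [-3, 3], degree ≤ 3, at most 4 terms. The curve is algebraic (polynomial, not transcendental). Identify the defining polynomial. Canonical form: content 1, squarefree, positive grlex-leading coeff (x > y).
x^2*y + 2*x*y^2 - 3*y^3 + 3*x*y

First, the degree is 3 — no degree-2 curve has this shape.
Then, against the integer gridlines: one y-axis crossing is at y = 0; the visible x-axis segment lies entirely on the curve.
Finally, solving for integer coefficients yields p as stated.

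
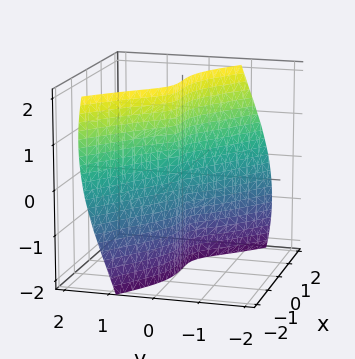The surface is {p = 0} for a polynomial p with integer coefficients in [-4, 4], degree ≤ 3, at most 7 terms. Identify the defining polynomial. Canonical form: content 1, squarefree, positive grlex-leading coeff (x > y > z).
2*x^3 - 2*x*y^2 + 2*x*y*z + 3*y^3 + 2*y*z^2

1. The degree is 3 — no degree-2 surface has this shape.
2. Reading off the gridlines: one x-axis crossing is at x = 0; one y-axis crossing is at y = 0.
3. Matching integer coefficients to the picture gives p. Check: (0, 0, -1) on the z-axis lies on the surface, and p(0, 0, -1) = 0. ✓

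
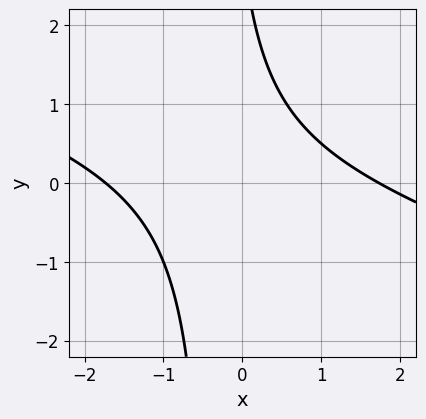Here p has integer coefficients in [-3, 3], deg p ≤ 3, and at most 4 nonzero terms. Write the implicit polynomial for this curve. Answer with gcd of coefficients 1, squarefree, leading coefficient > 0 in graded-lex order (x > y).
x^2 + 3*x*y + y - 3

First, degree: a generic line meets the curve in up to 2 points, so deg p = 2.
Then, checking where it meets the axes: the curve avoids every integer y-axis point in the box.
Finally, the integer polynomial consistent with all of this is the stated p.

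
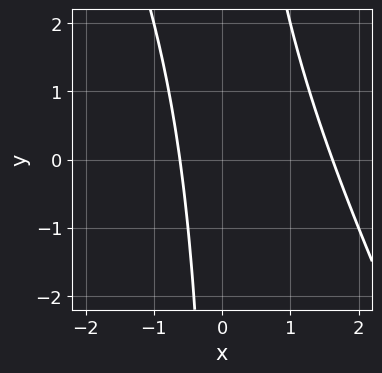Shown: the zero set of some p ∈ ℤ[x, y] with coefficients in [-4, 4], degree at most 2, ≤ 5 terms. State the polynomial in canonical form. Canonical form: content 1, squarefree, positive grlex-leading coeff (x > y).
1. deg p = 2. The shape is more complex than any degree-1 curve.
2. Reading off the gridlines: no y-intercept at any integer in the box.
3. Together with the visible shape, these determine p as stated.

2*x^2 + x*y - 2*x - 2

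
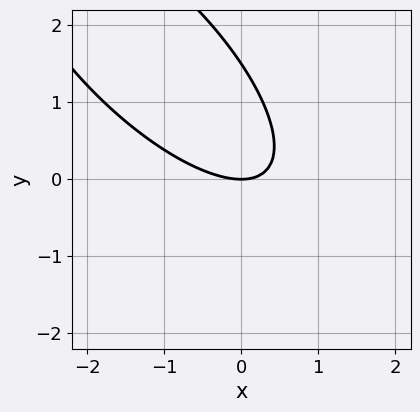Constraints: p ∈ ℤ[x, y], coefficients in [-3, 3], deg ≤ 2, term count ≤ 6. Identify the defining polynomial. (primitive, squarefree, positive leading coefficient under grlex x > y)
2*x^2 + 3*x*y + 2*y^2 - 3*y

First, the degree is 2 — the shape is more complex than any degree-1 curve.
Then, from the axis intercepts and sections: it crosses the y-axis at the gridline y = 0; it crosses the x-axis at the gridline x = 0.
Finally, these observations pin down the coefficients.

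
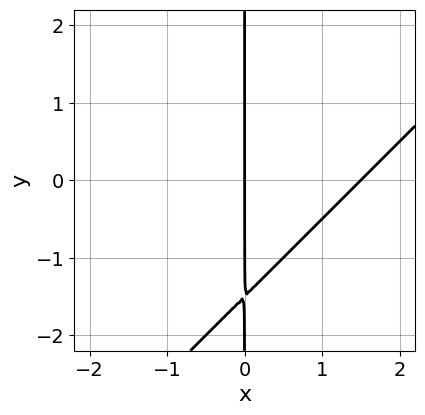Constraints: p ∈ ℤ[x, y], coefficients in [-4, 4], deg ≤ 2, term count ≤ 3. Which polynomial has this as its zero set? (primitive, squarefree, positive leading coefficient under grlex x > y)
2*x^2 - 2*x*y - 3*x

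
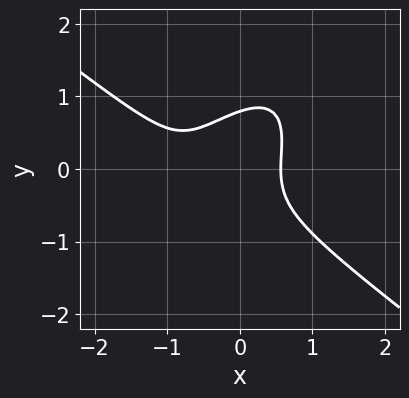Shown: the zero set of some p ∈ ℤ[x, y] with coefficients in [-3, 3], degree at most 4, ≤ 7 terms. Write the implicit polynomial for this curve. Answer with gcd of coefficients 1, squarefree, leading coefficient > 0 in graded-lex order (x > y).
2*x^3 - 2*x*y^2 + 2*y^3 + 2*x^2 - 1

deg p = 3. No degree-2 curve has this shape.
Putting this together gives p.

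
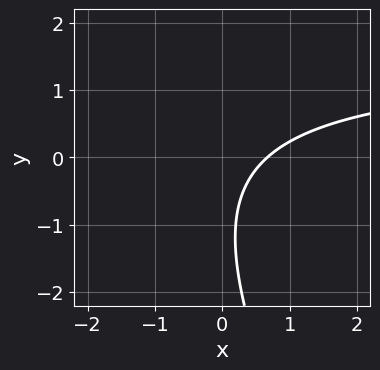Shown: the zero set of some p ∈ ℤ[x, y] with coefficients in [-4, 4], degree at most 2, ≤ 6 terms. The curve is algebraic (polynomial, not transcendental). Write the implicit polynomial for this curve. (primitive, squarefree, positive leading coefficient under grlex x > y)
First, the degree is 2 — the shape is more complex than any degree-1 curve.
Then, checking where it meets the axes: the curve avoids every integer y-axis point in the box.
Finally, matching integer coefficients to the picture gives p.

2*x*y + y^2 - 3*x + 2*y + 2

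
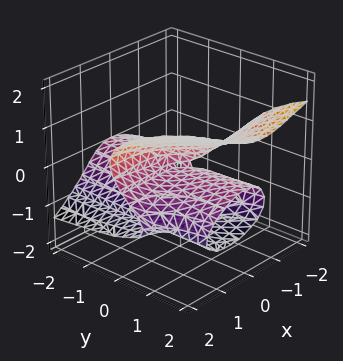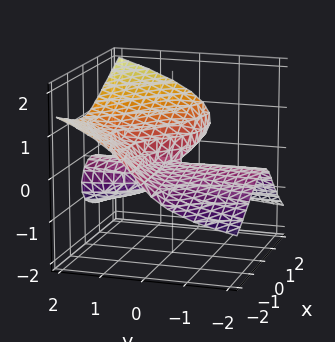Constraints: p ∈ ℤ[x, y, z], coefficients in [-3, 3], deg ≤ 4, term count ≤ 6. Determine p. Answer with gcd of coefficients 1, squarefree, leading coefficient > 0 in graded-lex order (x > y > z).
x^2*y - 3*z^3 + 2*x*z + 2*y*z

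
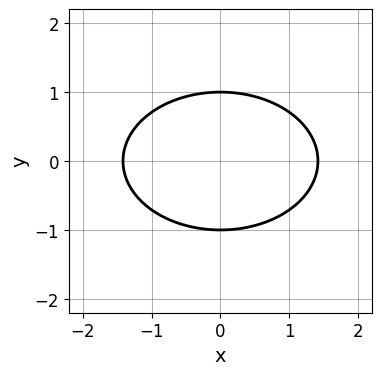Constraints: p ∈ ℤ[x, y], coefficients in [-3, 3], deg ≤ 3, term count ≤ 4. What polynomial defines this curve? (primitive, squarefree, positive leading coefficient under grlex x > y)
x^2 + 2*y^2 - 2

1. Degree: a generic line meets the curve in up to 2 points, so deg p = 2.
2. Symmetries: the y ↦ −y reflection is a symmetry, so y appears only in even powers; mirror symmetry x ↦ −x ⇒ only even powers of x.
3. Against the integer gridlines: among the integer gridlines, it crosses the y-axis at y ∈ {-1, 1}.
4. Putting this together gives p.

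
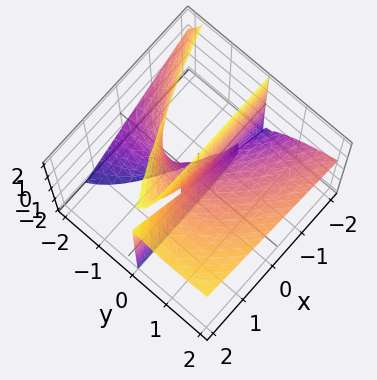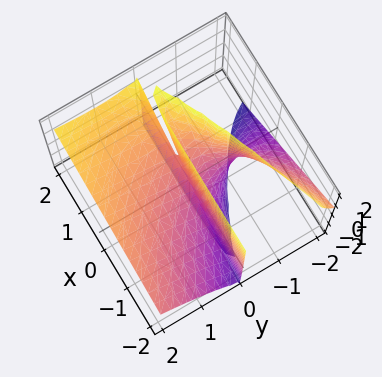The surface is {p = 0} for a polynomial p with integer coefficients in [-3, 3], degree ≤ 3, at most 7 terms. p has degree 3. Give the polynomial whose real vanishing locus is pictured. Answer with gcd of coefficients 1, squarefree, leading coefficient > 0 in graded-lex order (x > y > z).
1. Degree: the shape is more complex than any degree-2 surface, so deg p = 3.
2. Observable constraints: every point of the x-axis in the box is on the surface; it meets the y-axis at y = -1 (among the integer gridlines); every point of the z-axis in the box is on the surface.
3. These observations pin down the coefficients.

y^3 - 2*y^2*z + 2*x*y + y^2 - 2*y*z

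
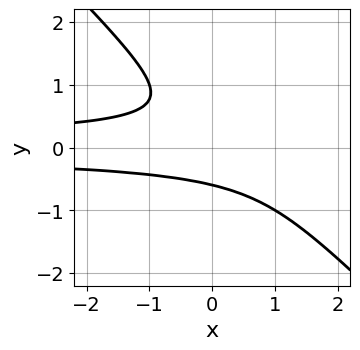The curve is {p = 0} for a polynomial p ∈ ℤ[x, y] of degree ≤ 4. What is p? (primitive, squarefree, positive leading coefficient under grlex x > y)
3*x*y^2 + 3*y^3 - y^2 + 1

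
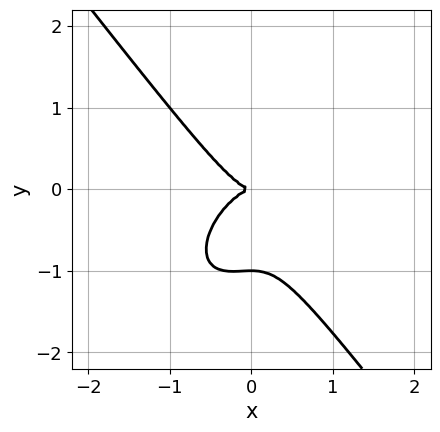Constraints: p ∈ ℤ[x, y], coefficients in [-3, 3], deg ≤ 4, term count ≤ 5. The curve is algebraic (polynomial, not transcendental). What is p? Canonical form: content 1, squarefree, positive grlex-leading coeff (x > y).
3*x^3 - x^2*y + 2*y^3 + 2*y^2

1. Degree: a generic line meets the curve in up to 3 points, so deg p = 3.
2. From the axis intercepts and sections: it meets the x-axis at x = 0 (among the integer gridlines); among the integer gridlines, it crosses the y-axis at y ∈ {-1, 0}.
3. Together with the visible shape, these determine p as stated.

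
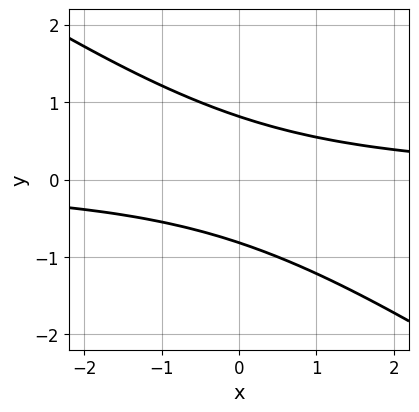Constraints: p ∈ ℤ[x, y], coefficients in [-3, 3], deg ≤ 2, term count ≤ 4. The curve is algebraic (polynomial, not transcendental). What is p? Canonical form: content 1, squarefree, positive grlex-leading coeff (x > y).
First, degree: a generic line meets the curve in up to 2 points, so deg p = 2.
Then, from the axis intercepts and sections: no x-intercept at any integer in the box.
Finally, these observations pin down the coefficients.

2*x*y + 3*y^2 - 2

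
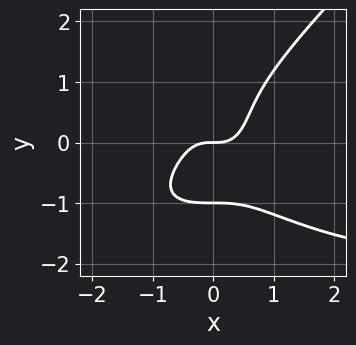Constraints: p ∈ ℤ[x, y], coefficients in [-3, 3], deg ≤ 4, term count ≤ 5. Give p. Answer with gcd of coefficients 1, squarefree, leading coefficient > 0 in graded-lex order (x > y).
1. Degree: no degree-3 curve has this shape, so deg p = 4.
2. Observable constraints: it meets the x-axis at x = 0 (among the integer gridlines); among the integer gridlines, it crosses the y-axis at y ∈ {-1, 0}.
3. Assembling these constraints gives the stated polynomial.

x^3*y - y^4 + 2*x^3 - y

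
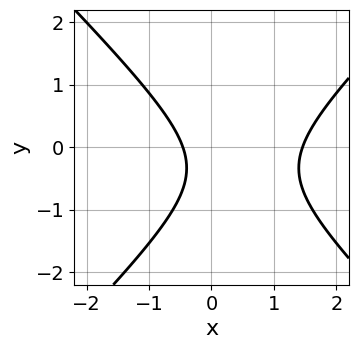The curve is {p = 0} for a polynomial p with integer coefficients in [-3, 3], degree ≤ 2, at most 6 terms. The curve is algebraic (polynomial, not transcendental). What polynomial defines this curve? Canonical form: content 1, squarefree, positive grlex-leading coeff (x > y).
3*x^2 - 3*y^2 - 3*x - 2*y - 2

First, deg p = 2. A generic line meets the curve in up to 2 points.
Then, against the integer gridlines: it misses every integer gridline on the y-axis.
Finally, fitting integer coefficients to these (and the overall shape) gives p.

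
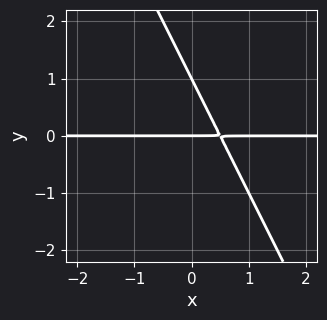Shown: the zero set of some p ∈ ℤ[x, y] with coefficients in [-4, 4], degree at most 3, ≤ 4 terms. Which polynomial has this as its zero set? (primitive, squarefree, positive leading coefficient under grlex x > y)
2*x*y + y^2 - y

First, the degree is 2 — no degree-1 curve has this shape.
Then, checking where it meets the axes: the y-axis gridline crossings are at y ∈ {0, 1}; the visible x-axis segment lies entirely on the curve.
Finally, together with the visible shape, these determine p as stated.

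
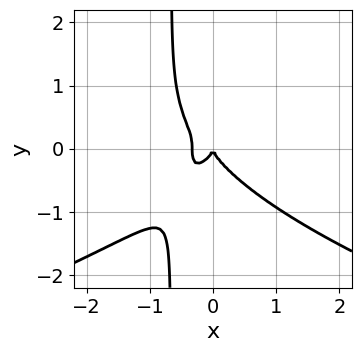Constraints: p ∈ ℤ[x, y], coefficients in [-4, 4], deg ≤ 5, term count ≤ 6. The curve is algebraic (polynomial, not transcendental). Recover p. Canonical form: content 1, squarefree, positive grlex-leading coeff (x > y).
Degree: the shape is more complex than any degree-3 curve, so deg p = 4.
From the visible intercepts: one y-axis crossing is at y = 0; it meets the x-axis at x = 0 (among the integer gridlines).
Putting this together gives p.

3*x*y^3 + 3*x^3 + 2*y^3 + x^2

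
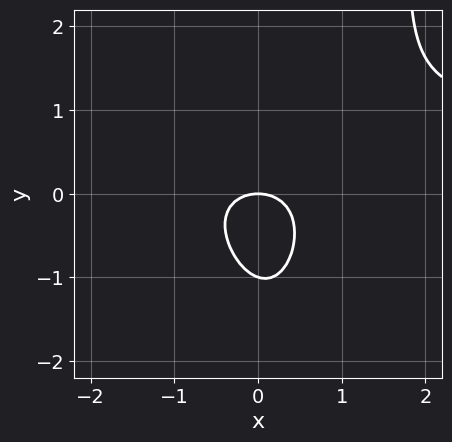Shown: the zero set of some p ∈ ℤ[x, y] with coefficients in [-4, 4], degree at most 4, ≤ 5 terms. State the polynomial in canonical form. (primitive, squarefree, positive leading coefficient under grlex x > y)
3*x^2*y + x*y^2 - 3*x^2 - 3*y^2 - 3*y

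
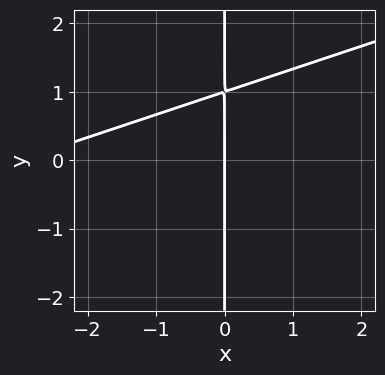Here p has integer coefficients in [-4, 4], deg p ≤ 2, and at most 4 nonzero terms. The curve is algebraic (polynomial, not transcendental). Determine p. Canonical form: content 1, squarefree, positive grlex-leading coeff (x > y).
x^2 - 3*x*y + 3*x

The degree is 2 — no degree-1 curve has this shape.
Observable constraints: one x-axis crossing is at x = 0; the visible y-axis segment lies entirely on the curve.
Assembling these constraints gives the stated polynomial.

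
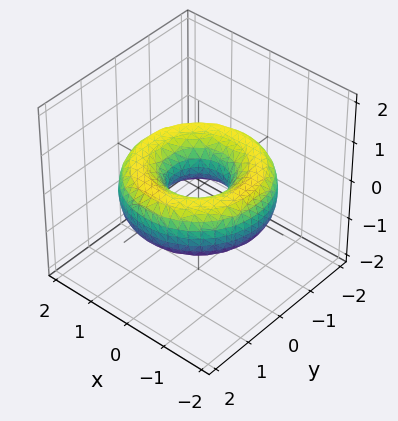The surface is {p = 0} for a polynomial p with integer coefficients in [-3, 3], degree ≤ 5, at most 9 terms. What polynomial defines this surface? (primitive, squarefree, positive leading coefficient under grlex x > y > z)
x^4 + 2*x^2*y^2 + y^4 - 3*x^2 - 3*y^2 + 3*z^2 + 1

1. The degree is 4 — the shape is more complex than any degree-3 surface.
2. Symmetry: the z-axis is an axis of rotation, so x and y enter only as x² + y².
3. Observable constraints: a circular section at z = 0 has radius between 0 and 1; no z-intercept at any integer in the box.
4. Together with the visible shape, these determine p as stated.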